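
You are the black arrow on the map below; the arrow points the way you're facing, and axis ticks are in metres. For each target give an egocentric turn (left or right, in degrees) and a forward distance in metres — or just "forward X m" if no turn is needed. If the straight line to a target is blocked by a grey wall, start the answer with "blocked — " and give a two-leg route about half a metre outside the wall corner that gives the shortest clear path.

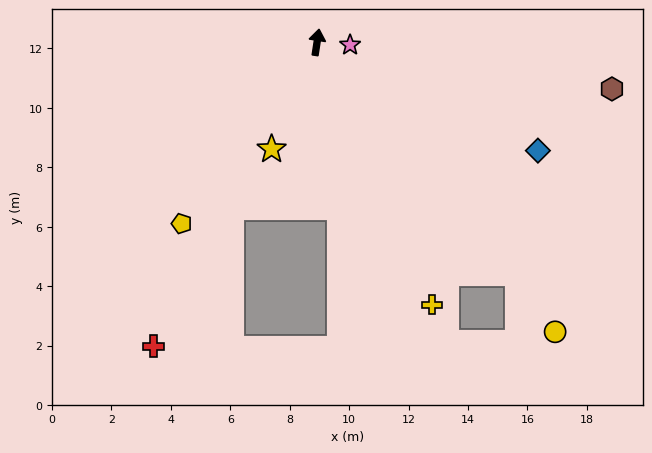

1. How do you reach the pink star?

turn right 86°, forward 1.1 m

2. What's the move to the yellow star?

turn left 166°, forward 3.9 m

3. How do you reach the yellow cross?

turn right 148°, forward 9.6 m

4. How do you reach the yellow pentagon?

turn left 152°, forward 7.6 m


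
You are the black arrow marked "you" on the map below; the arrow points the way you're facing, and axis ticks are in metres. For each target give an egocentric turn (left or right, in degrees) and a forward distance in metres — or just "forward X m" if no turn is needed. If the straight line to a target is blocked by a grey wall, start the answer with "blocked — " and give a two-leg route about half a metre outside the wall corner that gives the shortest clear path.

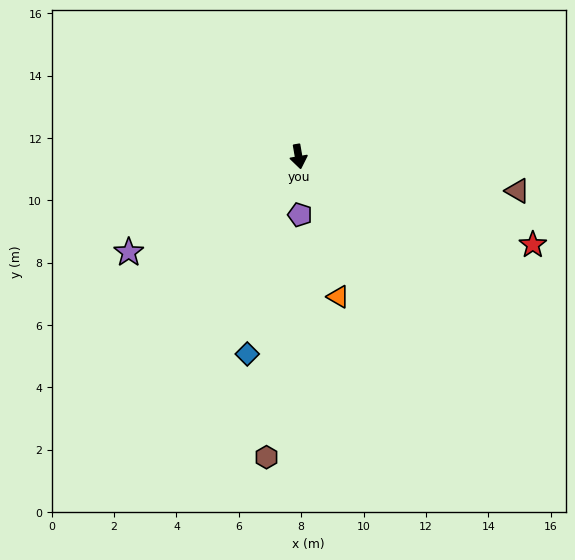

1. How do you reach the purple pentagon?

turn right 8°, forward 1.9 m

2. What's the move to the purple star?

turn right 70°, forward 6.3 m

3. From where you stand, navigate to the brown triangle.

turn left 71°, forward 7.1 m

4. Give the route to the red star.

turn left 60°, forward 8.0 m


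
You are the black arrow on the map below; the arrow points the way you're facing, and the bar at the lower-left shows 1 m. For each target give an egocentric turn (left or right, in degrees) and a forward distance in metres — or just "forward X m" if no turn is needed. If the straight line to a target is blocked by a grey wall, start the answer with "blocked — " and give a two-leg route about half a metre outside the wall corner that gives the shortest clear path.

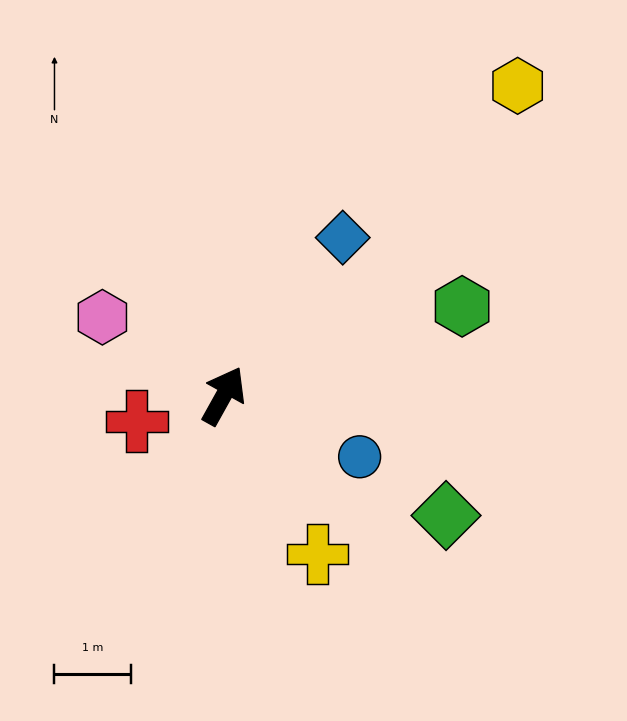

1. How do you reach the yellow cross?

turn right 120°, forward 2.4 m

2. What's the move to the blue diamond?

turn right 8°, forward 2.6 m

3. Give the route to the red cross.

turn left 136°, forward 1.2 m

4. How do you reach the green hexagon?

turn right 40°, forward 3.3 m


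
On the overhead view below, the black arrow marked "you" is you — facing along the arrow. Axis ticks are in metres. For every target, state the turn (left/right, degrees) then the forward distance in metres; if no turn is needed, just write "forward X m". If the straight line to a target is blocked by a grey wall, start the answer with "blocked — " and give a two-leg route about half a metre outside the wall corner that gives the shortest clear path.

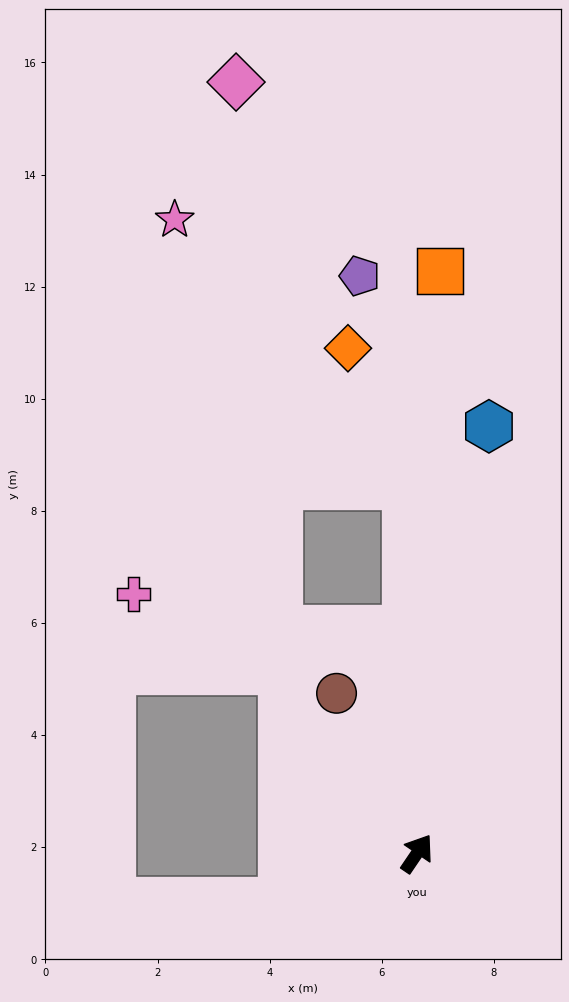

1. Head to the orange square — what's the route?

turn left 32°, forward 10.4 m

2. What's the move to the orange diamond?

blocked — turn left 36°, forward 6.6 m, then turn left 21°, forward 2.7 m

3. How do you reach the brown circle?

turn left 61°, forward 3.2 m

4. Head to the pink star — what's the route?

blocked — turn left 36°, forward 6.6 m, then turn left 39°, forward 6.3 m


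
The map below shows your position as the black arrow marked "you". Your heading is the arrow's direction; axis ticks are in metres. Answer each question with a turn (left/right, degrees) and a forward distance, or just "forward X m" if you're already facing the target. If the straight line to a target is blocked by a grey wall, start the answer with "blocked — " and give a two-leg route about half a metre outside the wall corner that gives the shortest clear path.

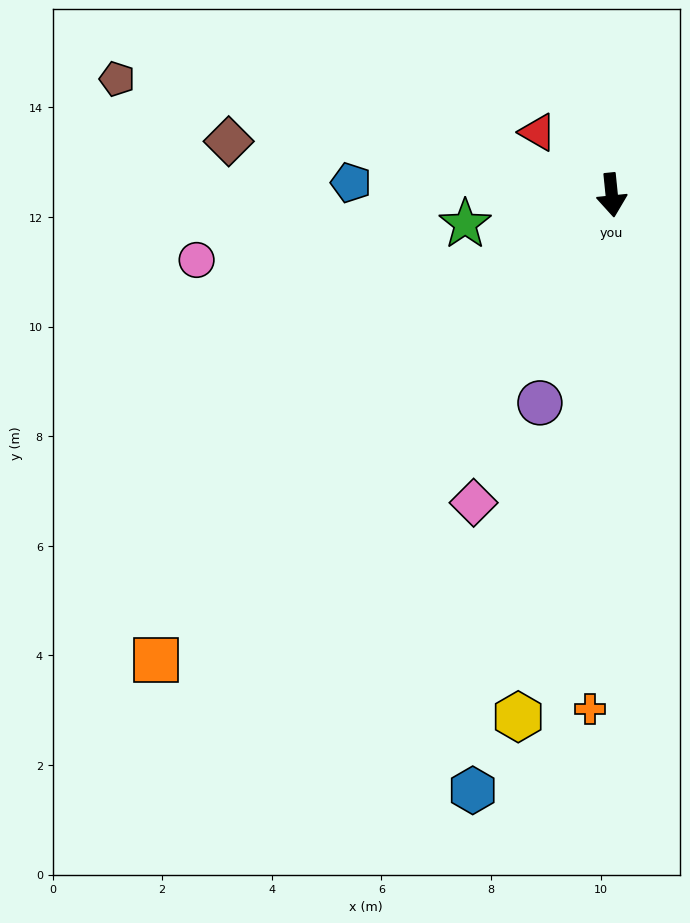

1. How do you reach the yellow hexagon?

turn right 16°, forward 9.7 m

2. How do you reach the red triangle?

turn right 136°, forward 1.8 m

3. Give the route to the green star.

turn right 85°, forward 2.7 m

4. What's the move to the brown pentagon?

turn right 109°, forward 9.3 m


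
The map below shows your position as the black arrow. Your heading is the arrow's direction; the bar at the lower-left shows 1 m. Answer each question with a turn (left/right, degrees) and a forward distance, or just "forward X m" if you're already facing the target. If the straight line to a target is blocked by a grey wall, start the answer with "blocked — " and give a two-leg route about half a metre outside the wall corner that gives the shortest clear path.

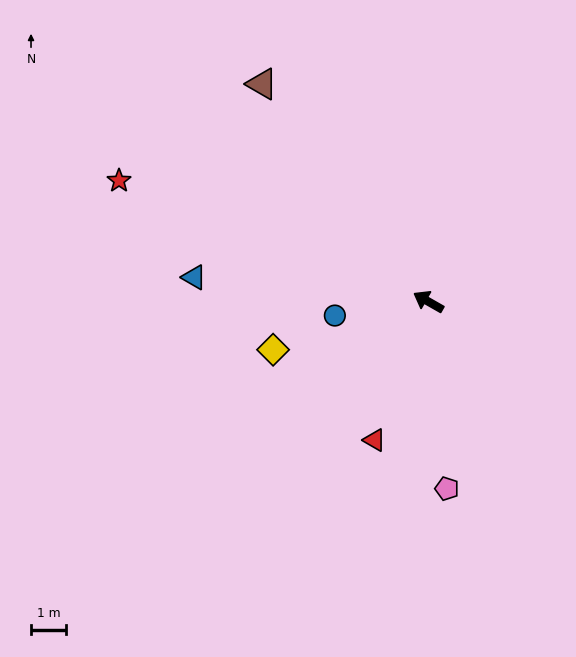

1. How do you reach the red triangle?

turn left 98°, forward 4.2 m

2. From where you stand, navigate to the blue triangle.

turn left 24°, forward 6.7 m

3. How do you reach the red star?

turn left 8°, forward 9.4 m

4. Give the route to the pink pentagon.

turn left 125°, forward 5.3 m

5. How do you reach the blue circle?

turn left 38°, forward 2.7 m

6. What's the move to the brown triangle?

turn right 23°, forward 7.8 m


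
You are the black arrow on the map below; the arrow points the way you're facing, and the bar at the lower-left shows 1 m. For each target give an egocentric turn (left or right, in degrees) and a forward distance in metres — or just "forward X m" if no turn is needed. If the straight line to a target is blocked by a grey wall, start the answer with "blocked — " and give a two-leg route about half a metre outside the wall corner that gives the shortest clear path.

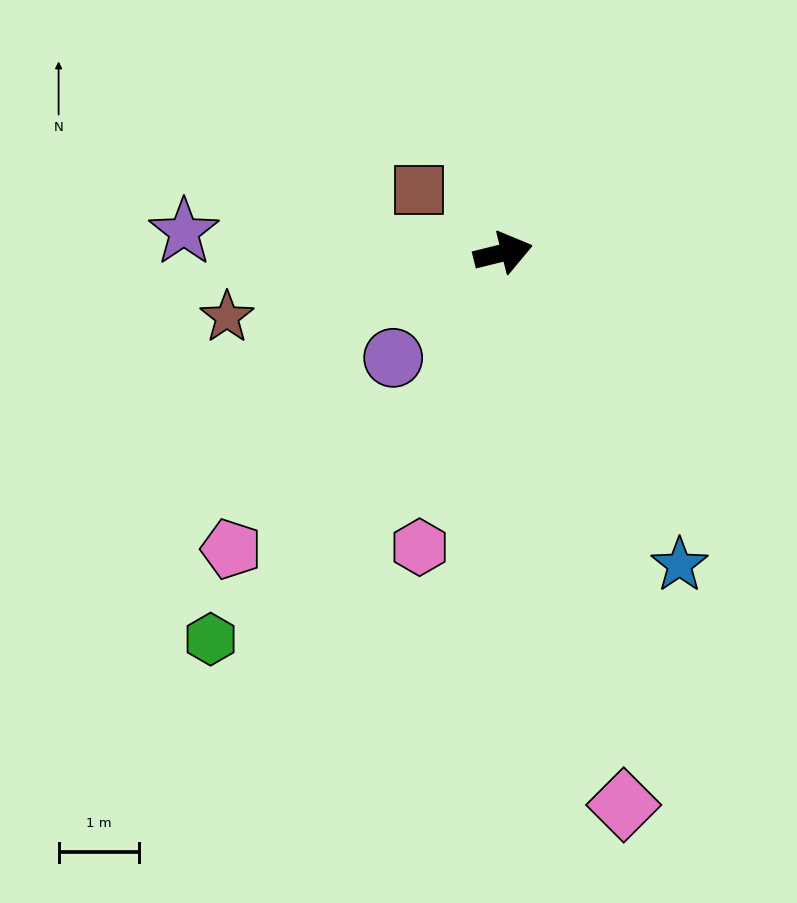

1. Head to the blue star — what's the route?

turn right 74°, forward 4.5 m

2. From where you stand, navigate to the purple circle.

turn right 150°, forward 1.9 m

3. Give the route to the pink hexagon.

turn right 120°, forward 3.8 m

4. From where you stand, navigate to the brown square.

turn left 129°, forward 1.3 m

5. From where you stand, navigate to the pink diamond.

turn right 92°, forward 7.1 m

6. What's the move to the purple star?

turn left 162°, forward 4.0 m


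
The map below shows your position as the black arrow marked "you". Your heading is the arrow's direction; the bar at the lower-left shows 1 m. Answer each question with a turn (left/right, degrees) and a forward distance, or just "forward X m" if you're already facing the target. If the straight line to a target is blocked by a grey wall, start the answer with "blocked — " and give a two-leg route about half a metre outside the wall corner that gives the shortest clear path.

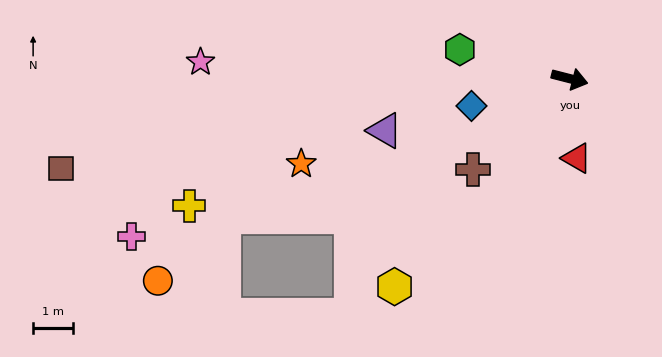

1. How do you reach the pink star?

turn right 168°, forward 9.3 m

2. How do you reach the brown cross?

turn right 122°, forward 3.3 m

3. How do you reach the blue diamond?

turn right 150°, forward 2.6 m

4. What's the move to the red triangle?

turn right 71°, forward 2.0 m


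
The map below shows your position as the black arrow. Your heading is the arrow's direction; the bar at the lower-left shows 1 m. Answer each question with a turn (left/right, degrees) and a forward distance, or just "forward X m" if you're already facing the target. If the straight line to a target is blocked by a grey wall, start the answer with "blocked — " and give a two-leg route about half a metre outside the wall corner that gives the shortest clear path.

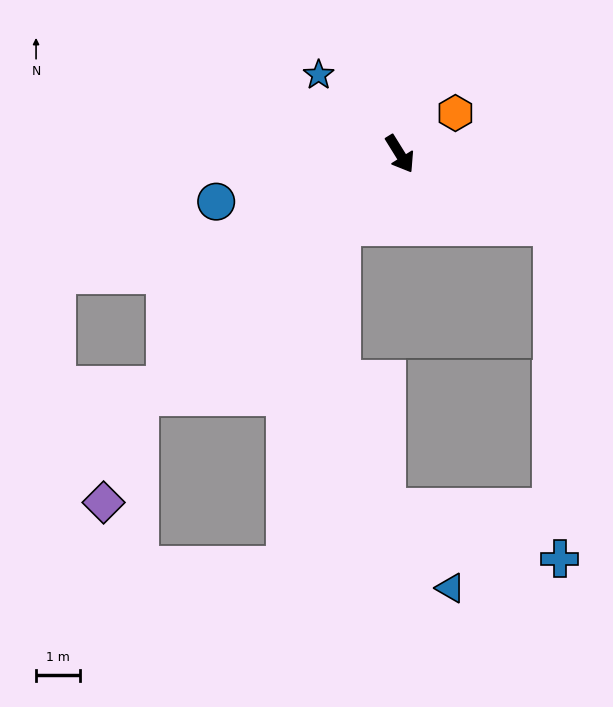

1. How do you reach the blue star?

turn right 166°, forward 2.6 m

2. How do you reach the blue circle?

turn right 107°, forward 4.4 m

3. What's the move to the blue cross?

blocked — turn left 32°, forward 3.9 m, then turn right 62°, forward 7.6 m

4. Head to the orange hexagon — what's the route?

turn left 95°, forward 1.6 m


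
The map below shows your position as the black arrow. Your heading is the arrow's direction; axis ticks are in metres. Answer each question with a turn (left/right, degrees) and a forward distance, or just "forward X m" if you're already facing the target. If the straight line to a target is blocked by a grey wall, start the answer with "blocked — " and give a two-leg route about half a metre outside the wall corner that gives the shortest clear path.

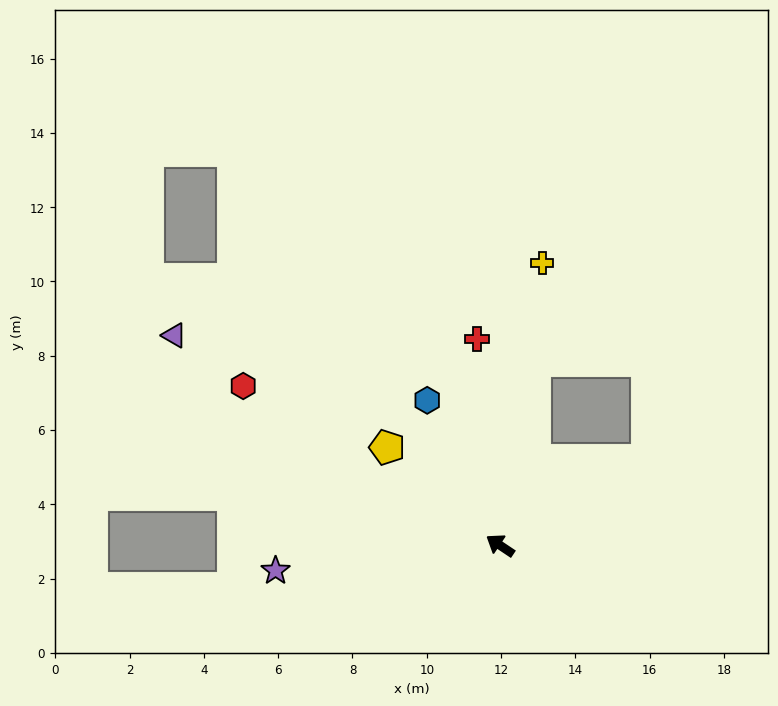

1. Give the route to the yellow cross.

turn right 65°, forward 7.7 m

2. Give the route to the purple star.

turn left 40°, forward 6.1 m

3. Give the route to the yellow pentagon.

turn right 7°, forward 4.0 m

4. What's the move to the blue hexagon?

turn right 30°, forward 4.4 m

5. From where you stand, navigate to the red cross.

turn right 50°, forward 5.6 m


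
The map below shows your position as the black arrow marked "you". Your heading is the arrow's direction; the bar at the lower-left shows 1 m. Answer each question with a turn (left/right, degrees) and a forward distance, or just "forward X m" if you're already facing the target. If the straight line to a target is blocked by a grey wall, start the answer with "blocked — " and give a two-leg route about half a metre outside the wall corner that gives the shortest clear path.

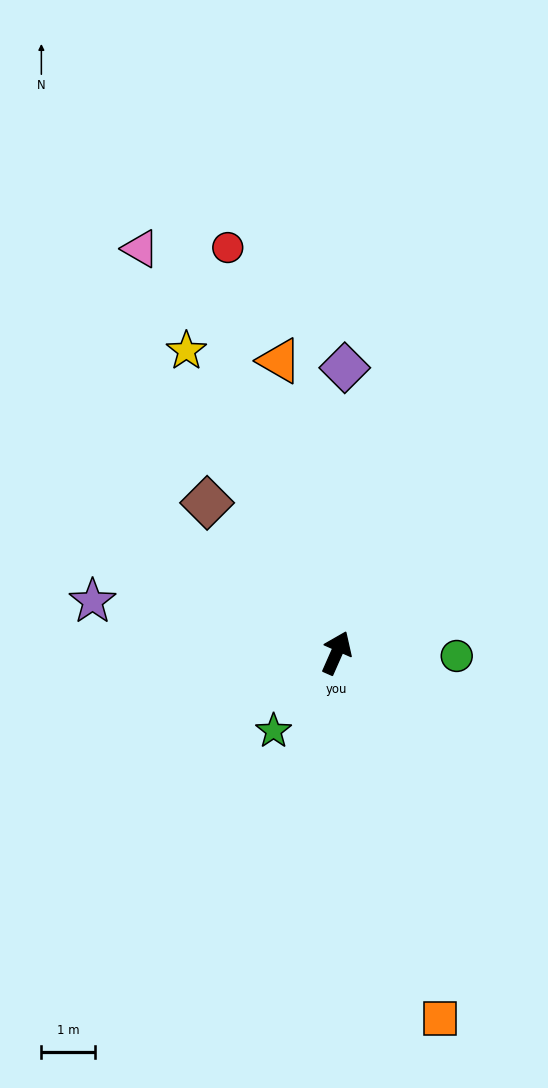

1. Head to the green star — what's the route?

turn left 165°, forward 1.9 m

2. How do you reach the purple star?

turn left 102°, forward 4.7 m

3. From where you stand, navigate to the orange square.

turn right 140°, forward 7.1 m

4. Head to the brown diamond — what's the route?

turn left 65°, forward 3.7 m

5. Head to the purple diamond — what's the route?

turn left 22°, forward 5.3 m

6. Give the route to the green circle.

turn right 68°, forward 2.2 m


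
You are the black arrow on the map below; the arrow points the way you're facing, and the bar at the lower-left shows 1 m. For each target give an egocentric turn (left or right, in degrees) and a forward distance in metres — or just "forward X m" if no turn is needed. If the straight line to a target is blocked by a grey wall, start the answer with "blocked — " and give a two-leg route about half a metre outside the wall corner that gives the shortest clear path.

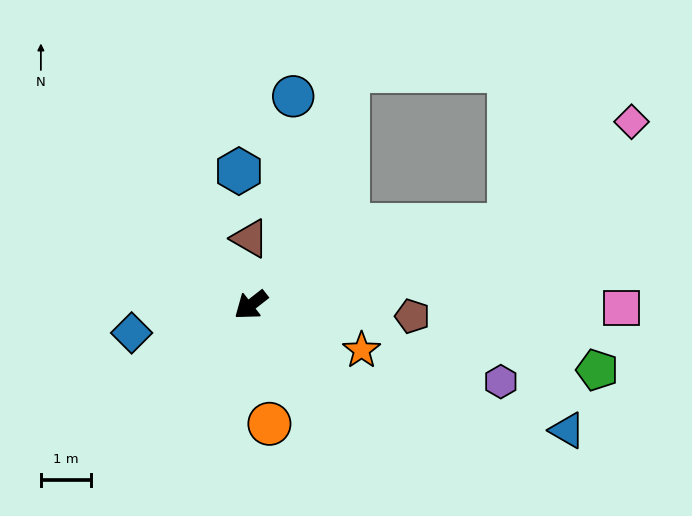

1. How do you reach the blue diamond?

turn right 25°, forward 2.4 m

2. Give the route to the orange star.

turn left 120°, forward 2.4 m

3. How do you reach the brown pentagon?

turn left 138°, forward 3.2 m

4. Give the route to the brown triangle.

turn right 127°, forward 1.3 m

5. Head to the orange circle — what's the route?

turn left 61°, forward 2.4 m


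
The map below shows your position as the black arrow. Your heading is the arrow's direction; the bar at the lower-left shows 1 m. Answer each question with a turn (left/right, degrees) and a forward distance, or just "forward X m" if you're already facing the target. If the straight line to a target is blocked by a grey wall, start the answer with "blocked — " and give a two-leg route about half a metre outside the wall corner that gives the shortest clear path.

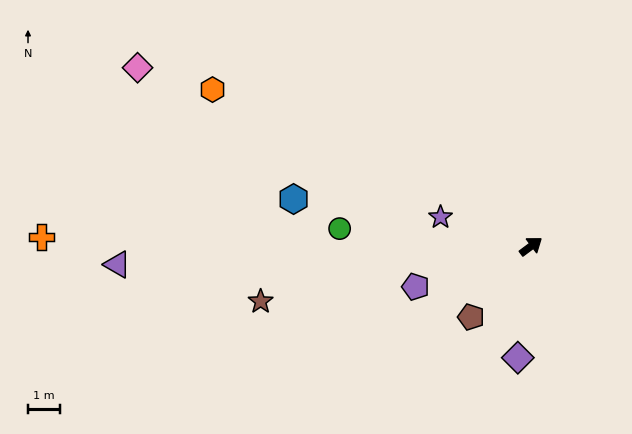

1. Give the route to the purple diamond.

turn right 133°, forward 3.5 m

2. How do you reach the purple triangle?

turn left 146°, forward 13.1 m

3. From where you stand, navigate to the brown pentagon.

turn right 167°, forward 2.9 m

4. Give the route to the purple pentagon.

turn left 163°, forward 3.9 m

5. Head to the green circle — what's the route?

turn left 138°, forward 6.1 m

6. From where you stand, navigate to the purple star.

turn left 125°, forward 3.0 m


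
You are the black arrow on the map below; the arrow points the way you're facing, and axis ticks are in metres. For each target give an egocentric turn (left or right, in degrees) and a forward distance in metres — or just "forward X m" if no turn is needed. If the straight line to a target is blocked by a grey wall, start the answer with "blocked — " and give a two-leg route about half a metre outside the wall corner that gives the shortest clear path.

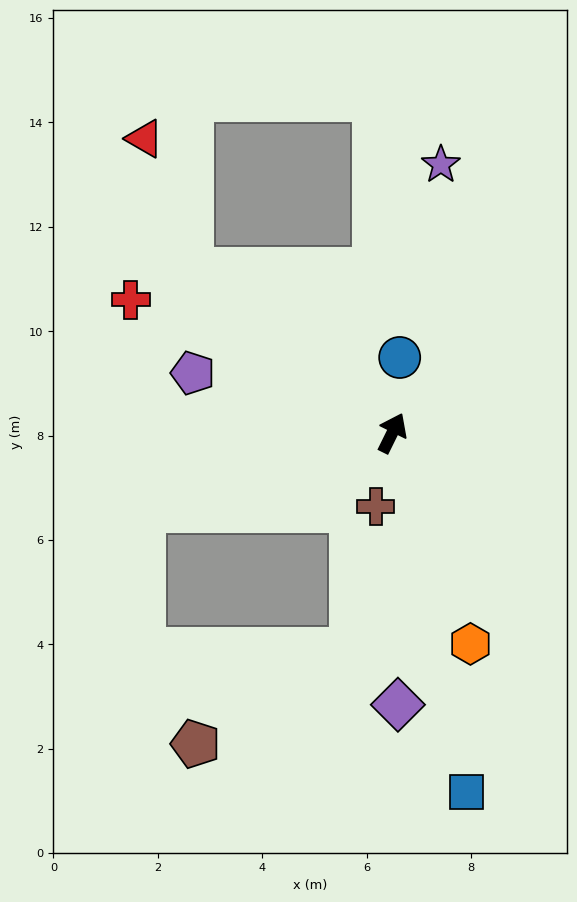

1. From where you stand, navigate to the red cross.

turn left 89°, forward 5.6 m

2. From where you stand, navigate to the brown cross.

turn right 166°, forward 1.4 m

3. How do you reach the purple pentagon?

turn left 100°, forward 4.0 m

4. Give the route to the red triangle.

blocked — turn left 77°, forward 5.0 m, then turn right 31°, forward 2.7 m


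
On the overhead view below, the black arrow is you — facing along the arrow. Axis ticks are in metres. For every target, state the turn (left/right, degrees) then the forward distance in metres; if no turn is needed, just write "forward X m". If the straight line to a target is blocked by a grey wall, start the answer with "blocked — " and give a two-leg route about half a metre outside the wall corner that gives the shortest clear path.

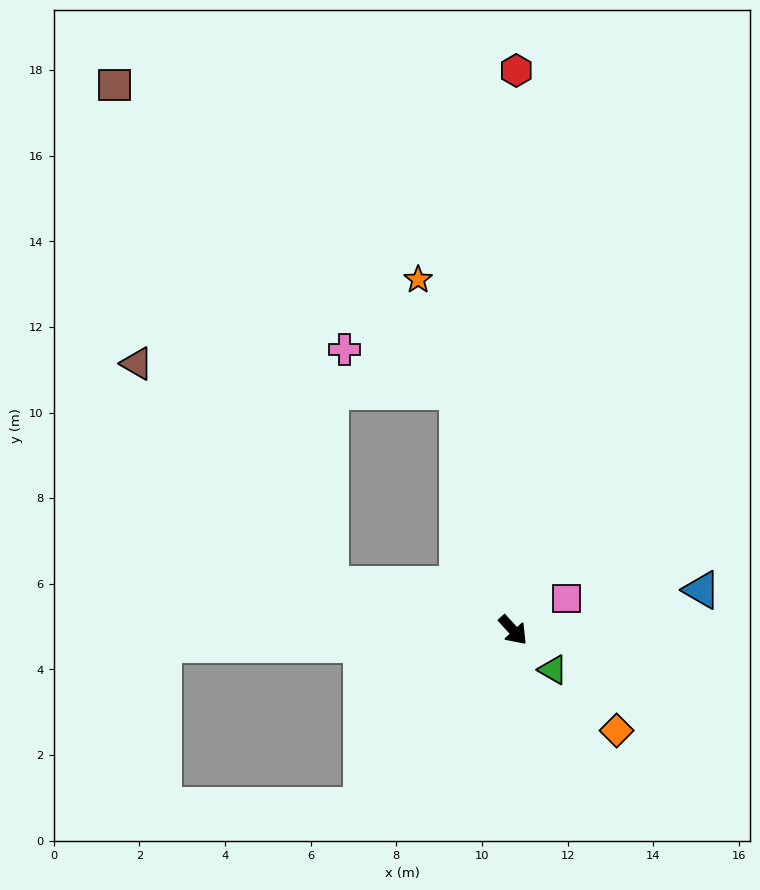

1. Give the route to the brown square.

blocked — turn left 151°, forward 5.7 m, then turn left 35°, forward 10.7 m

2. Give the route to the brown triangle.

blocked — turn right 147°, forward 4.4 m, then turn right 34°, forward 6.9 m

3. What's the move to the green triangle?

turn left 3°, forward 1.3 m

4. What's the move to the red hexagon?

turn left 137°, forward 13.1 m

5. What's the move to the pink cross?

blocked — turn left 151°, forward 5.7 m, then turn left 56°, forward 2.8 m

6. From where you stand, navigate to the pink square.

turn left 79°, forward 1.5 m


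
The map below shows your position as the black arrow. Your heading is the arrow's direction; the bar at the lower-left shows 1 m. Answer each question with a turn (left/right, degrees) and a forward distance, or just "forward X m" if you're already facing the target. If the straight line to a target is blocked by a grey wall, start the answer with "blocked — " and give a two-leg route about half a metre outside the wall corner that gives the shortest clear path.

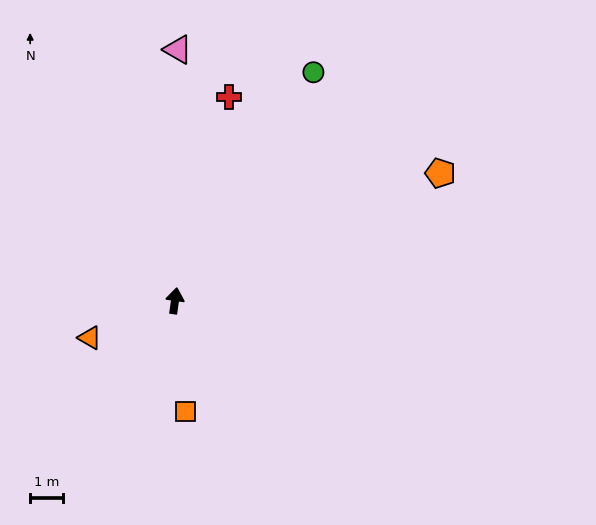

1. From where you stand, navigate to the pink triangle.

turn left 7°, forward 7.7 m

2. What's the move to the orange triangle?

turn left 122°, forward 2.8 m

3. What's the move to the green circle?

turn right 23°, forward 8.1 m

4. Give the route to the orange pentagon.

turn right 56°, forward 9.0 m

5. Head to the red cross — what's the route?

turn right 7°, forward 6.4 m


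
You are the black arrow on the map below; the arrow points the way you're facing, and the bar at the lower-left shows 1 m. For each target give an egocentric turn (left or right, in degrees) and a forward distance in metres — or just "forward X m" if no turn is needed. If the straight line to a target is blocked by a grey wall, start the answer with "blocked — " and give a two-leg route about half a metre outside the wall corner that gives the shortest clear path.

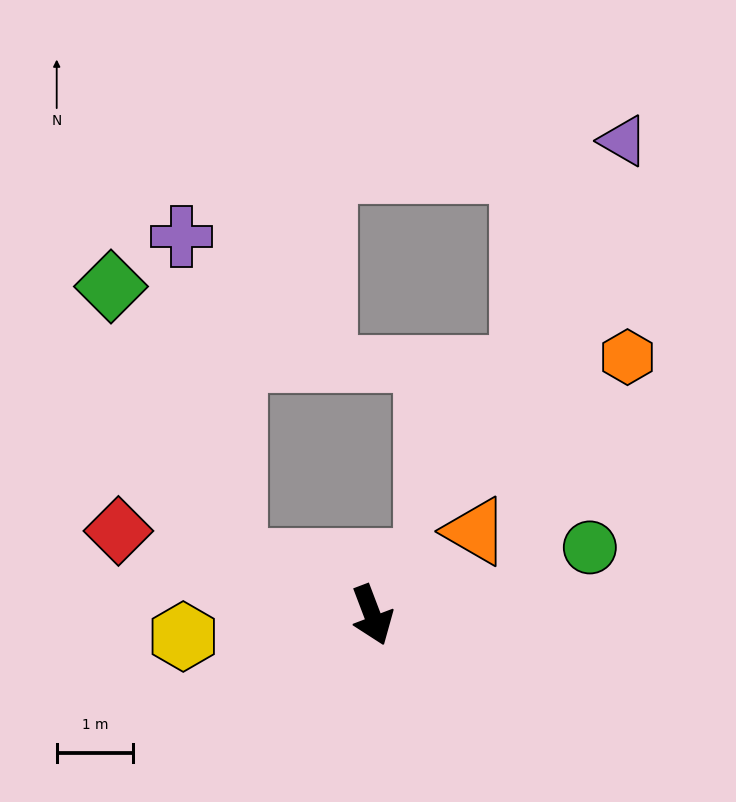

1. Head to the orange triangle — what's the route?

turn left 108°, forward 1.7 m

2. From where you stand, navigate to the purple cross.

blocked — turn right 132°, forward 1.9 m, then turn right 60°, forward 4.3 m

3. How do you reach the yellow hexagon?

turn right 104°, forward 2.5 m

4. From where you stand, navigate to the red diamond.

turn right 129°, forward 3.5 m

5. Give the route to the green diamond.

blocked — turn right 132°, forward 1.9 m, then turn right 45°, forward 3.9 m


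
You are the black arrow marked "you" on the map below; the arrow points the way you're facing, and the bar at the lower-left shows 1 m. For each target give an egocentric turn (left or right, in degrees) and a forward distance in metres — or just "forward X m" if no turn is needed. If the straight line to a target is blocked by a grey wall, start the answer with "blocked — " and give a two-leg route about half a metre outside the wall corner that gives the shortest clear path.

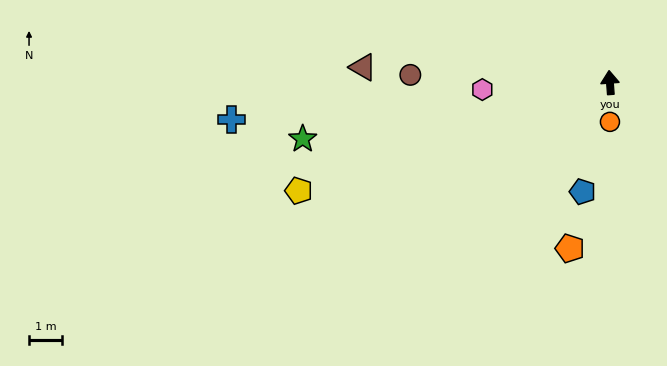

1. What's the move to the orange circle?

turn left 176°, forward 1.2 m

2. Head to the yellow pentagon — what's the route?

turn left 105°, forward 9.9 m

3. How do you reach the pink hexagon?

turn left 89°, forward 3.8 m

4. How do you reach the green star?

turn left 96°, forward 9.4 m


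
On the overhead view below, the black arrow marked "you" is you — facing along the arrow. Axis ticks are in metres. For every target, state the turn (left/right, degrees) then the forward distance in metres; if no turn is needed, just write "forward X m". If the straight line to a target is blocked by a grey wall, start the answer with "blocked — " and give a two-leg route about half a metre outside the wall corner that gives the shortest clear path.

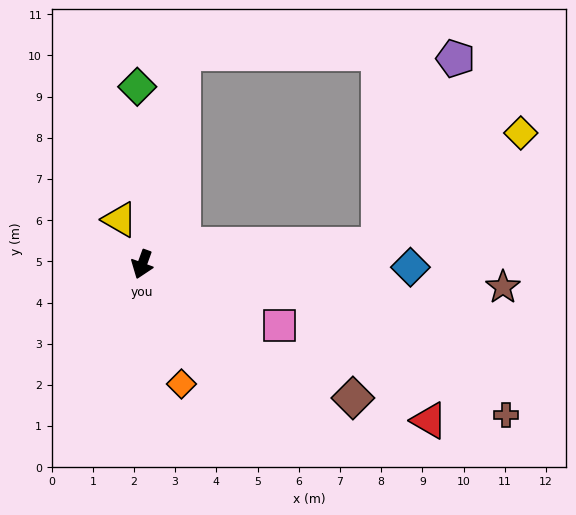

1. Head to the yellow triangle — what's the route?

turn right 133°, forward 1.2 m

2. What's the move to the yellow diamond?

blocked — turn left 115°, forward 5.8 m, then turn left 33°, forward 4.4 m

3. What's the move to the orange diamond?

turn left 38°, forward 3.1 m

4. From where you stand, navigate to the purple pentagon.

blocked — turn left 115°, forward 5.8 m, then turn left 62°, forward 4.9 m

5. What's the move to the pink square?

turn left 86°, forward 3.6 m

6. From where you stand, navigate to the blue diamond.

turn left 109°, forward 6.5 m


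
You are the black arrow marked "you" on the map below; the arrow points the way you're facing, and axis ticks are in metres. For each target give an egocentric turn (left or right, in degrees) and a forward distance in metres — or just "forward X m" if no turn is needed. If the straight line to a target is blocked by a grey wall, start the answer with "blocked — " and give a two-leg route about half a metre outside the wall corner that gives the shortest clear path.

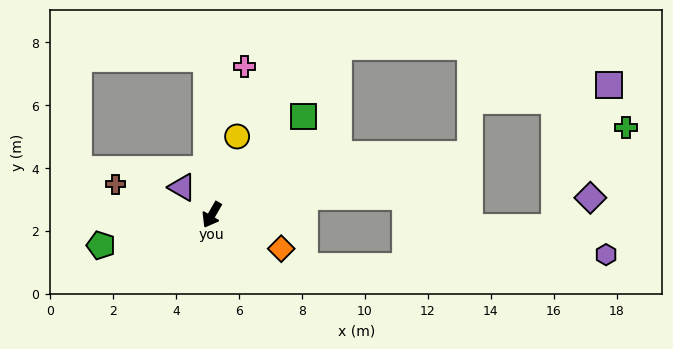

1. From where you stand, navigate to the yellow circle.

turn right 168°, forward 2.6 m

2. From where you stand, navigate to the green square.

turn left 167°, forward 4.3 m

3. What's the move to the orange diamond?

turn left 94°, forward 2.5 m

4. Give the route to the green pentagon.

turn right 45°, forward 3.7 m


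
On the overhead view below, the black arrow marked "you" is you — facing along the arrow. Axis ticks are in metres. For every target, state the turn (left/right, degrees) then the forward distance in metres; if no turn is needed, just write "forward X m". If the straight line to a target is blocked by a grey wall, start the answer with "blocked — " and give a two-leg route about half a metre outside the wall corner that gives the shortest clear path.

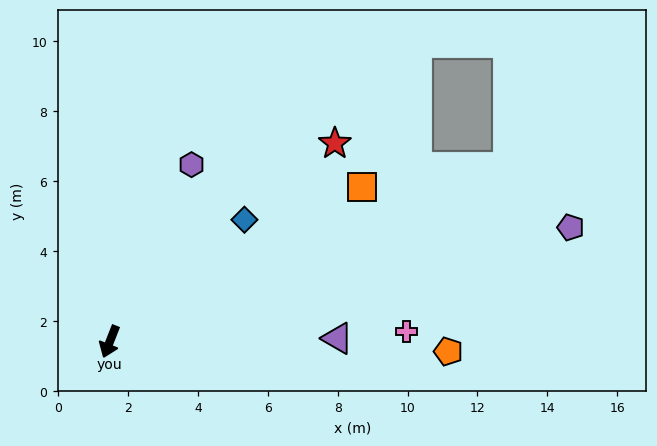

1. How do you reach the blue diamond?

turn left 154°, forward 5.2 m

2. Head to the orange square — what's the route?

turn left 143°, forward 8.5 m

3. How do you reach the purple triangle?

turn left 112°, forward 6.5 m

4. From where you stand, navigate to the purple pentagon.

turn left 125°, forward 13.6 m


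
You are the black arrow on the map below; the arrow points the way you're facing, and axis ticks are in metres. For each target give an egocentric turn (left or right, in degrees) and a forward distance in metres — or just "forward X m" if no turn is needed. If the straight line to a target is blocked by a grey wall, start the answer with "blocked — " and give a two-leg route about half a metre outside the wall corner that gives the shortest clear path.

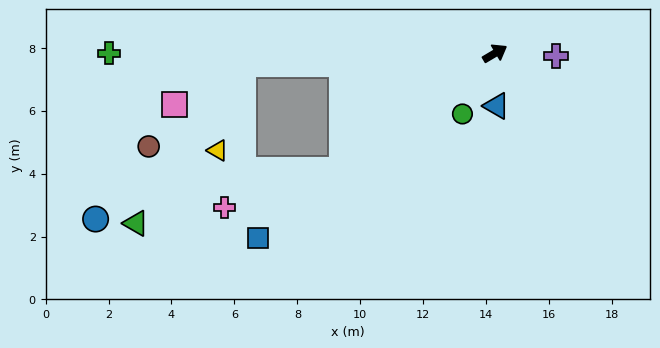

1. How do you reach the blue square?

turn right 173°, forward 9.5 m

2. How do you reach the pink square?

blocked — turn left 152°, forward 8.0 m, then turn left 28°, forward 2.5 m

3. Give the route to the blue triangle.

turn right 119°, forward 1.7 m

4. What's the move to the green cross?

turn left 149°, forward 12.3 m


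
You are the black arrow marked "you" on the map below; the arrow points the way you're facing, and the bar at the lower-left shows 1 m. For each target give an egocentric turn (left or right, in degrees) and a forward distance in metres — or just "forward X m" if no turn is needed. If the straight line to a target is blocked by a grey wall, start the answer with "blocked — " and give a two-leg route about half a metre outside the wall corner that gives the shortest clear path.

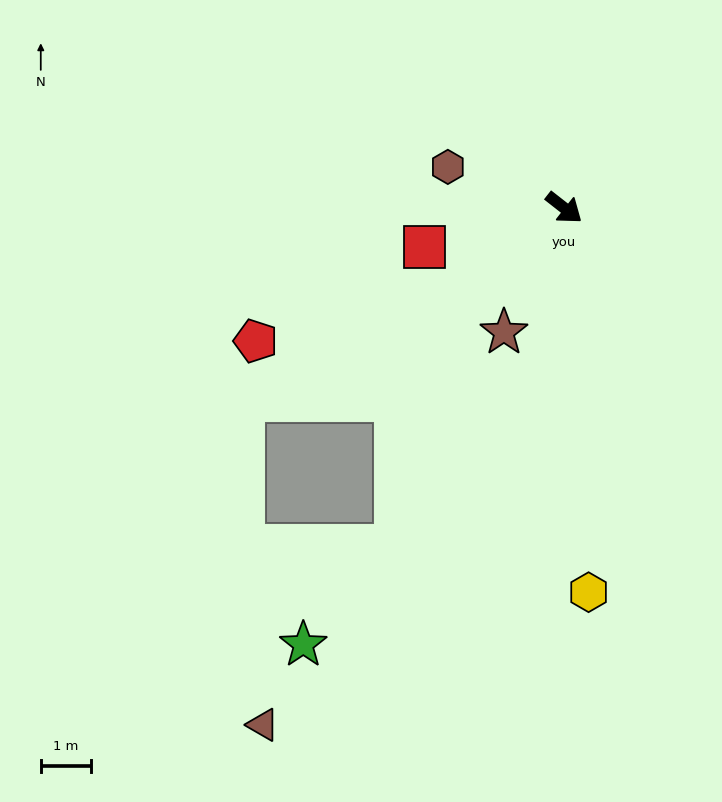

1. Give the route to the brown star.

turn right 78°, forward 2.7 m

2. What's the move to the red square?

turn right 126°, forward 2.9 m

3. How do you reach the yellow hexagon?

turn right 48°, forward 7.6 m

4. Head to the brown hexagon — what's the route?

turn right 161°, forward 2.4 m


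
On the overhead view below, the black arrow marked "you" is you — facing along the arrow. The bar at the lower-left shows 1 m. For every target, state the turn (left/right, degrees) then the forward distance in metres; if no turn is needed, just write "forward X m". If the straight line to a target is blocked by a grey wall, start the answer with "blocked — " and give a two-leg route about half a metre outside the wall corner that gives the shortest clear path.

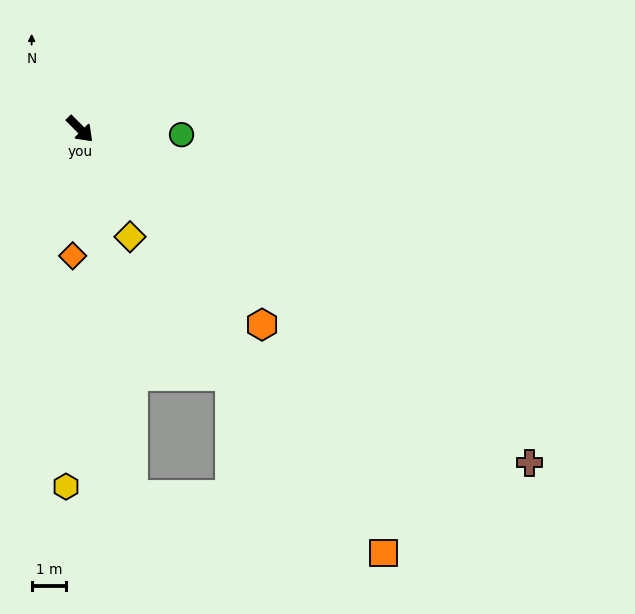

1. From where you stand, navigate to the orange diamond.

turn right 48°, forward 3.7 m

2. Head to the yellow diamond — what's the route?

turn right 20°, forward 3.4 m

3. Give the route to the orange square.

turn right 9°, forward 15.1 m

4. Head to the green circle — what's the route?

turn left 42°, forward 2.9 m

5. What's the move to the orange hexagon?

forward 7.7 m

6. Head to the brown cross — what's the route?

turn left 9°, forward 16.2 m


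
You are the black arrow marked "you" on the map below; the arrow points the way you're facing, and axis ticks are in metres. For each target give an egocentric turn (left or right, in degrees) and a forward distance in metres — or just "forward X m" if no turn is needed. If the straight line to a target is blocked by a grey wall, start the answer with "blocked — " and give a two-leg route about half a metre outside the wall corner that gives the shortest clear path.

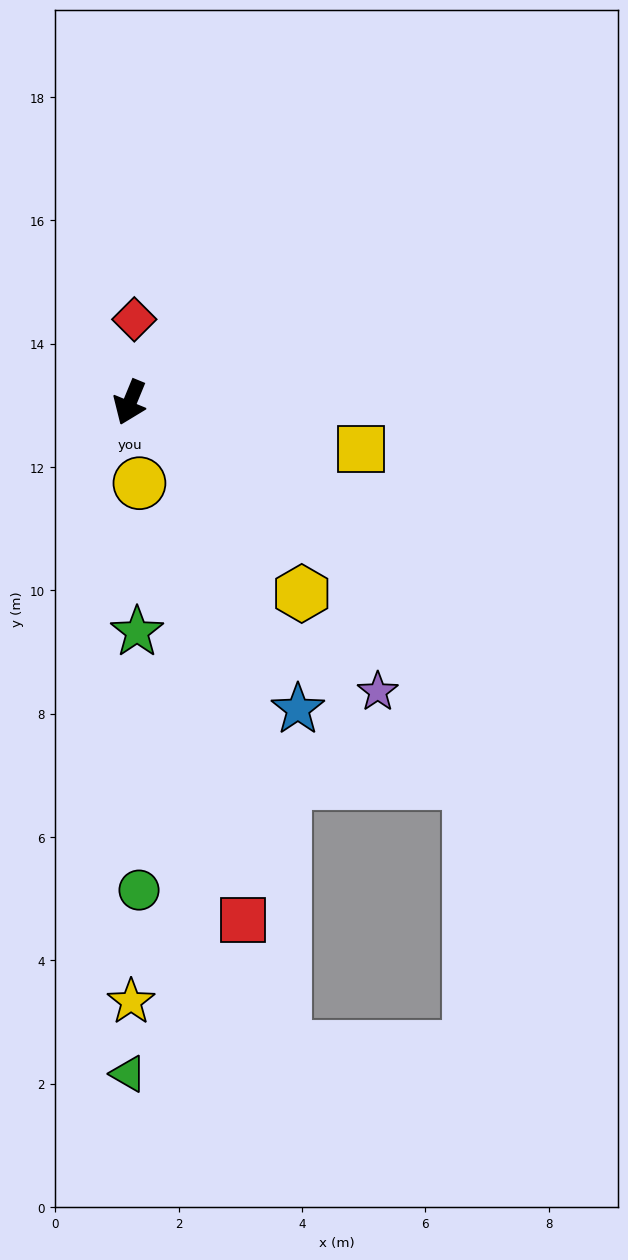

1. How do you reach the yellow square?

turn left 101°, forward 3.8 m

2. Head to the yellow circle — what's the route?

turn left 29°, forward 1.3 m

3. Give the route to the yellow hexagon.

turn left 64°, forward 4.2 m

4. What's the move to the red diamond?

turn right 161°, forward 1.3 m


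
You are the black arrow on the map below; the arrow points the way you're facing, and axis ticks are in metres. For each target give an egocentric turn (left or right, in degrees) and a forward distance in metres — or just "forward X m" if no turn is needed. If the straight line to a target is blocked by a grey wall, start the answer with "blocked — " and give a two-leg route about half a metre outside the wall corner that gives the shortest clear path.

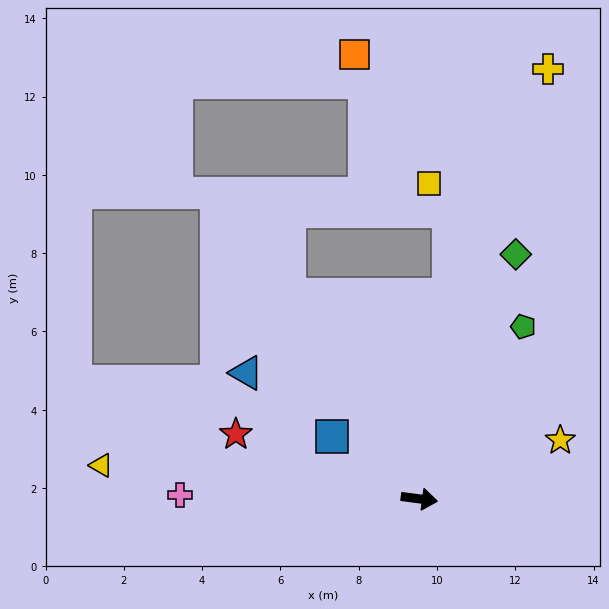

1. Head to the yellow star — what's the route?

turn left 30°, forward 3.9 m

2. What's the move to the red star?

turn left 168°, forward 5.0 m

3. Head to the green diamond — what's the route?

turn left 76°, forward 6.7 m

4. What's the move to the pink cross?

turn right 173°, forward 6.1 m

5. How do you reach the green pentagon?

turn left 66°, forward 5.1 m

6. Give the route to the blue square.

turn left 152°, forward 2.7 m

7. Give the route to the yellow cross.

turn left 81°, forward 11.5 m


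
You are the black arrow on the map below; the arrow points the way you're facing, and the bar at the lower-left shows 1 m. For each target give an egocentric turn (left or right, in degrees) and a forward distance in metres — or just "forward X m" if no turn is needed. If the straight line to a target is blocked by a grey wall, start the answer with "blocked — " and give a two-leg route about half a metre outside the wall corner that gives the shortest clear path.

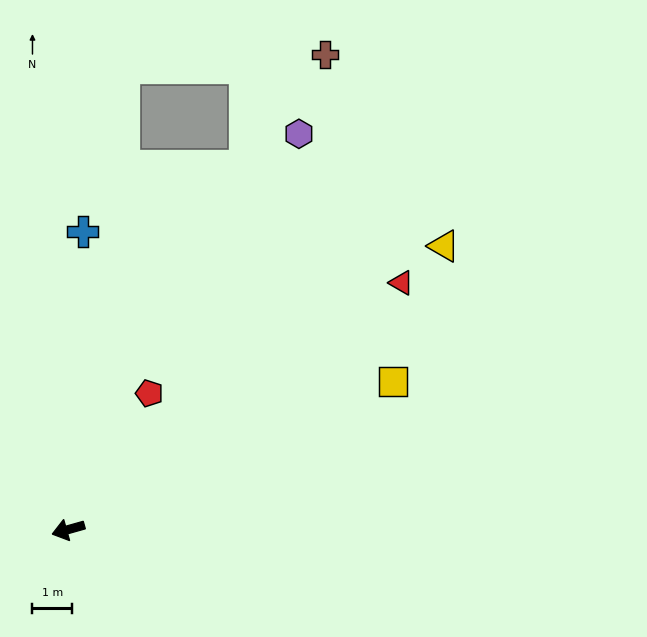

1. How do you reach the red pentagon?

turn right 136°, forward 4.0 m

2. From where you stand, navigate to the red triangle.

turn right 159°, forward 10.5 m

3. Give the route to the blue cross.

turn right 109°, forward 7.6 m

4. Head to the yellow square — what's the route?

turn right 171°, forward 9.1 m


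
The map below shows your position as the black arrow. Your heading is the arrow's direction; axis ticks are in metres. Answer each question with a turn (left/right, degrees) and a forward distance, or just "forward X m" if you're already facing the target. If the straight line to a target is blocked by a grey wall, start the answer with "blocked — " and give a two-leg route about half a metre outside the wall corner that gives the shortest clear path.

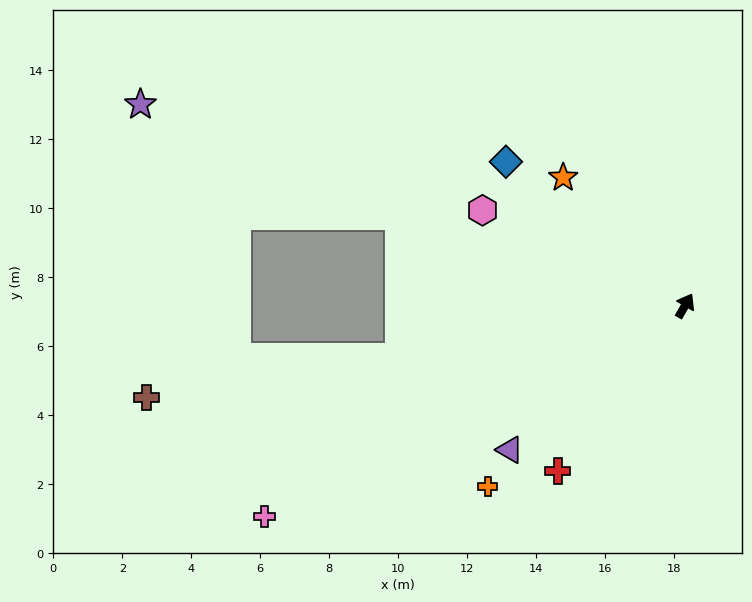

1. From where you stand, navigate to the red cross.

turn left 172°, forward 6.1 m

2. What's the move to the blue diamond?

turn left 81°, forward 6.7 m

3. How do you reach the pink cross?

turn left 147°, forward 13.6 m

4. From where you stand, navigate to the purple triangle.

turn left 159°, forward 6.6 m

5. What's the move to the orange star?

turn left 74°, forward 5.1 m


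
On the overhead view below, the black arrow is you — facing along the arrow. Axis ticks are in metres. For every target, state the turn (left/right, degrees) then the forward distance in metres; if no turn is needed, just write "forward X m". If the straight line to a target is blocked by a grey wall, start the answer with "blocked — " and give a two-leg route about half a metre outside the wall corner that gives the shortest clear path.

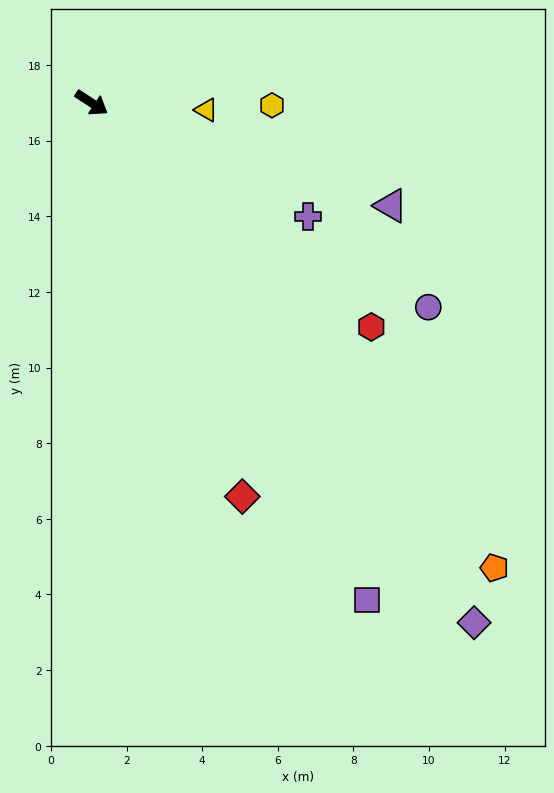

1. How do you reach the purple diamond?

turn right 20°, forward 17.1 m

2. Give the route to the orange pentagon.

turn right 16°, forward 16.3 m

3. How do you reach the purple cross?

turn left 5°, forward 6.5 m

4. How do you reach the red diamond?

turn right 36°, forward 11.1 m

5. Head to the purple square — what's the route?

turn right 28°, forward 15.0 m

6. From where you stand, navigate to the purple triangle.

turn left 14°, forward 8.4 m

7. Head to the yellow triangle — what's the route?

turn left 30°, forward 3.0 m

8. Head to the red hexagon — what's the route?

turn right 6°, forward 9.5 m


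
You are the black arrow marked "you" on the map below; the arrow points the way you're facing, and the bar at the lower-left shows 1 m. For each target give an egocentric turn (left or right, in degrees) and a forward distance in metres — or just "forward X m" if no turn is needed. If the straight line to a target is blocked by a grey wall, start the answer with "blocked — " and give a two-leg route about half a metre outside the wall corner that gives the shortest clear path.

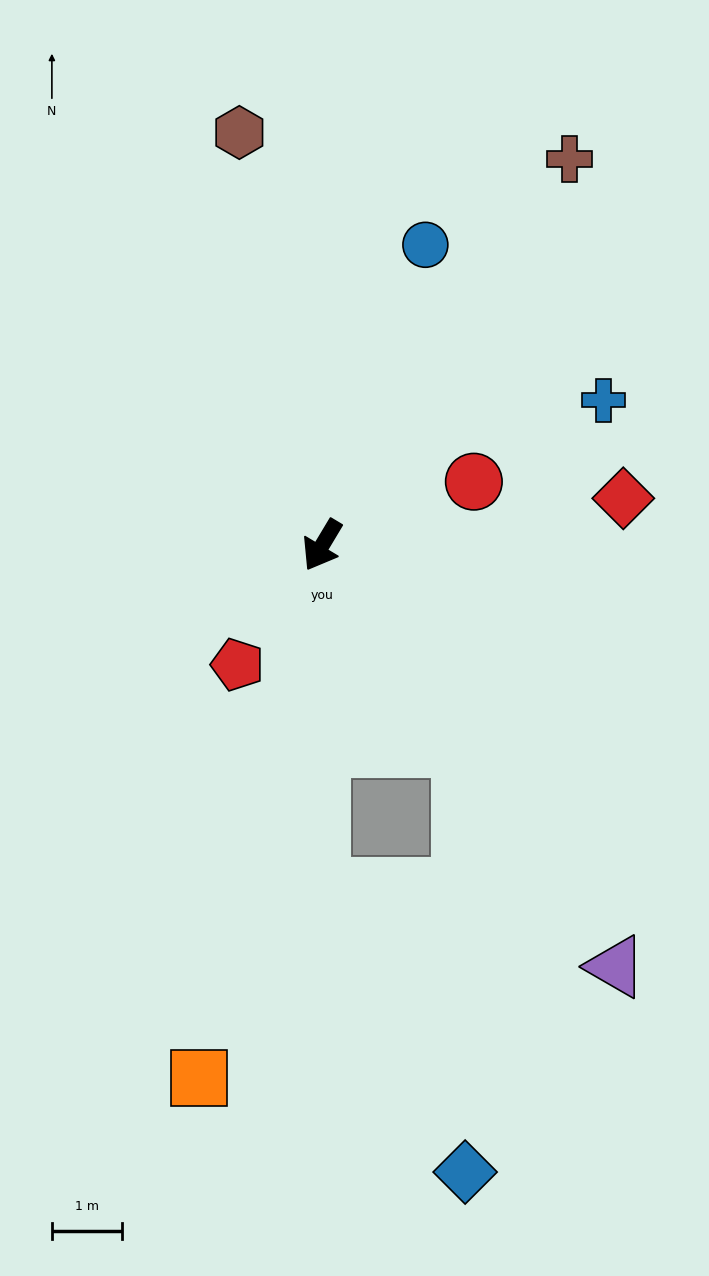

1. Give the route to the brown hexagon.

turn right 138°, forward 6.0 m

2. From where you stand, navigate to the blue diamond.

blocked — turn left 31°, forward 4.9 m, then turn left 27°, forward 4.6 m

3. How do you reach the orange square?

turn left 18°, forward 7.8 m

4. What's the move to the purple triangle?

turn left 66°, forward 7.3 m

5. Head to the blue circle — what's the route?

turn right 168°, forward 4.5 m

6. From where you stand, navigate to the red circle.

turn left 144°, forward 2.4 m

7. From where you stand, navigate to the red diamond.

turn left 130°, forward 4.4 m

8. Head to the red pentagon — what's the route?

turn right 4°, forward 2.1 m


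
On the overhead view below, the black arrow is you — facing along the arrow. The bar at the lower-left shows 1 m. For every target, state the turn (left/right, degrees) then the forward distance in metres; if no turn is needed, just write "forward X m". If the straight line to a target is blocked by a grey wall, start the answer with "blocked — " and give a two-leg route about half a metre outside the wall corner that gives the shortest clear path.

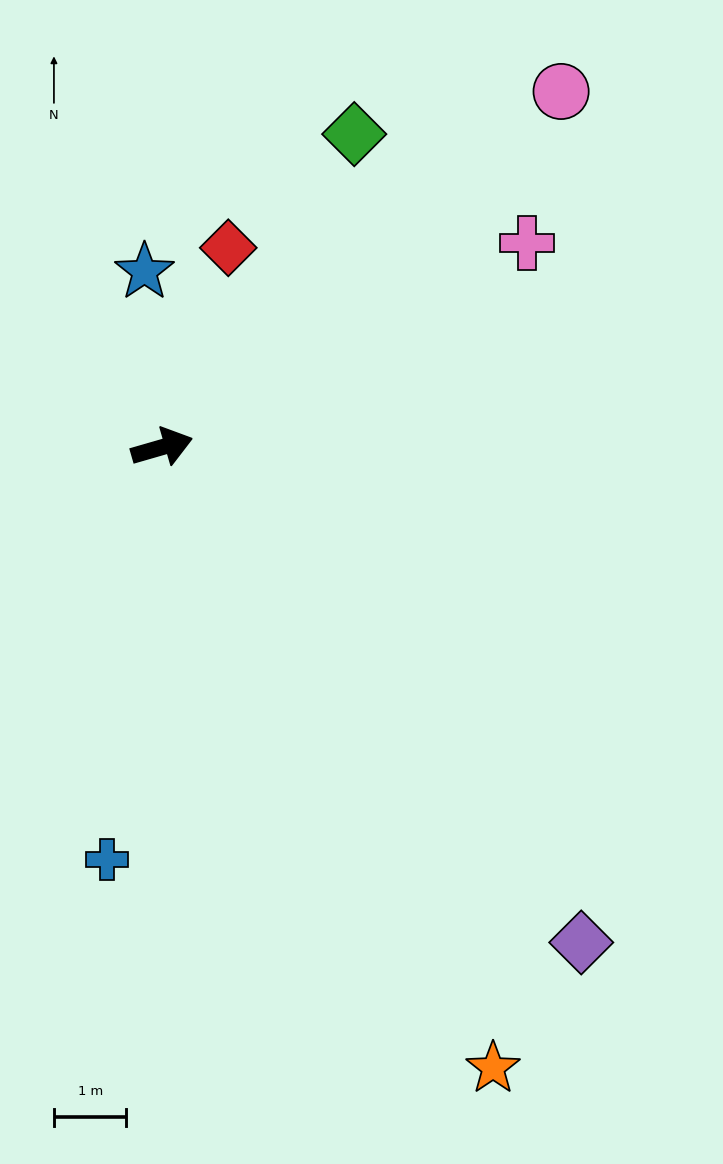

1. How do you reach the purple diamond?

turn right 66°, forward 8.9 m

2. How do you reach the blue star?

turn left 80°, forward 2.4 m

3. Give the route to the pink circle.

turn left 26°, forward 7.4 m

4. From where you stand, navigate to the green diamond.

turn left 42°, forward 5.1 m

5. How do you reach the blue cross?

turn right 114°, forward 5.7 m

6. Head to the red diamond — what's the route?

turn left 56°, forward 2.9 m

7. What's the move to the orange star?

turn right 78°, forward 9.7 m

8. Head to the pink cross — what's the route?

turn left 13°, forward 5.8 m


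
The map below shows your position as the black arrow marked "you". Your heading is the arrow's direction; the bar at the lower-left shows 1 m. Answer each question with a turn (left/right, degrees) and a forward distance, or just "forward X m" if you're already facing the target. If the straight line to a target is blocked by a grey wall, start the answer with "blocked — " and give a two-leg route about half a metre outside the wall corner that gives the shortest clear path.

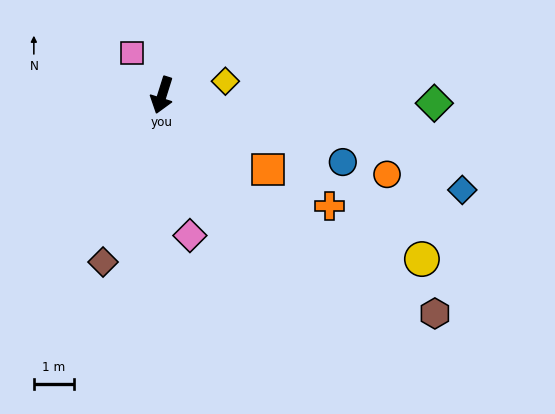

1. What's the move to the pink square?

turn right 127°, forward 1.3 m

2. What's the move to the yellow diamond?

turn left 120°, forward 1.6 m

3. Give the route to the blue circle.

turn left 87°, forward 4.8 m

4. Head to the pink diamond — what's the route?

turn left 29°, forward 3.5 m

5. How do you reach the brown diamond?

turn right 2°, forward 4.4 m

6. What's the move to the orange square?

turn left 72°, forward 3.2 m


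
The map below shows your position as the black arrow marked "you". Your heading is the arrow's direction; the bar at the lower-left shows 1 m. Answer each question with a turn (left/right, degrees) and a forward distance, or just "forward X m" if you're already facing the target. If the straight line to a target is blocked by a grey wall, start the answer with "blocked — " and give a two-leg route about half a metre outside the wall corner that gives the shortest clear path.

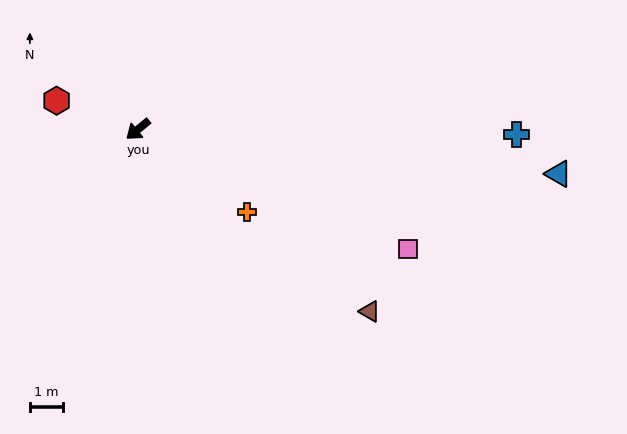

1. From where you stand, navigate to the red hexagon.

turn right 59°, forward 2.6 m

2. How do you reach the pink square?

turn left 117°, forward 9.0 m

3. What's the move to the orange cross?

turn left 104°, forward 4.2 m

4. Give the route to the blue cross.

turn left 140°, forward 11.6 m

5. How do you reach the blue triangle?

turn left 135°, forward 12.9 m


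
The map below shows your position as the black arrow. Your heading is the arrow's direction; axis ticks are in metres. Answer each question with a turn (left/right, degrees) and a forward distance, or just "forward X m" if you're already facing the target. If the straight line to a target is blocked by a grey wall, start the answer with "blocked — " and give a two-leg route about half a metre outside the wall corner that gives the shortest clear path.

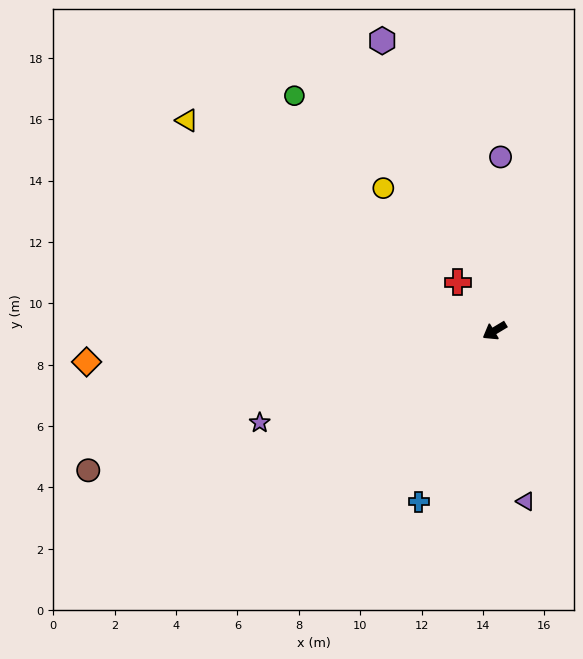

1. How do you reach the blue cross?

turn left 35°, forward 6.1 m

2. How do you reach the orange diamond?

turn right 27°, forward 13.3 m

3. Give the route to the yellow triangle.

turn right 65°, forward 12.1 m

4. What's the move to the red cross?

turn right 84°, forward 2.0 m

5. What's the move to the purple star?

turn right 10°, forward 8.2 m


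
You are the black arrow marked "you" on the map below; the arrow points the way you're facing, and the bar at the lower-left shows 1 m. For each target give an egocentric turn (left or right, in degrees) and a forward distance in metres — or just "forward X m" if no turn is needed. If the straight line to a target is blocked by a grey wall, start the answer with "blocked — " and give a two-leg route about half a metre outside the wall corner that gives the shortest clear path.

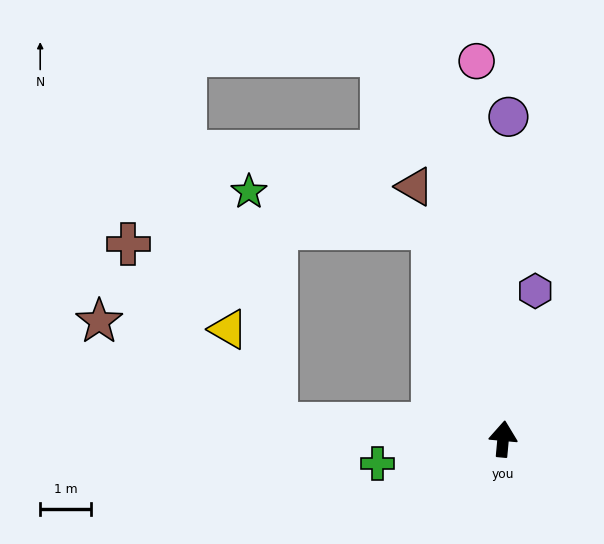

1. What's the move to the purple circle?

turn left 4°, forward 6.3 m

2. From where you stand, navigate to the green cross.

turn left 106°, forward 2.5 m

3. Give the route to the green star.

blocked — turn left 24°, forward 4.4 m, then turn left 60°, forward 3.7 m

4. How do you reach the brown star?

blocked — turn left 91°, forward 4.5 m, then turn right 26°, forward 4.0 m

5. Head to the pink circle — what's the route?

turn left 9°, forward 7.5 m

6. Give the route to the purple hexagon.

turn right 7°, forward 3.0 m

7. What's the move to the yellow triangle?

blocked — turn left 91°, forward 4.5 m, then turn right 59°, forward 2.1 m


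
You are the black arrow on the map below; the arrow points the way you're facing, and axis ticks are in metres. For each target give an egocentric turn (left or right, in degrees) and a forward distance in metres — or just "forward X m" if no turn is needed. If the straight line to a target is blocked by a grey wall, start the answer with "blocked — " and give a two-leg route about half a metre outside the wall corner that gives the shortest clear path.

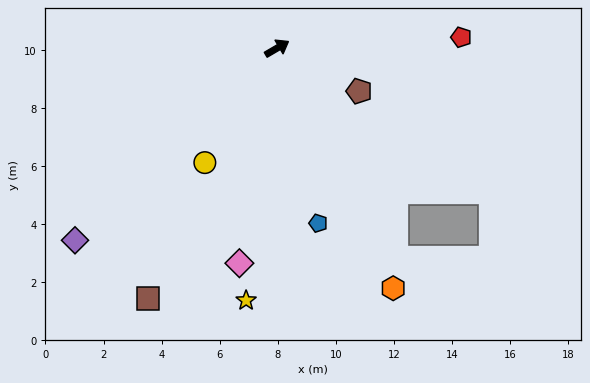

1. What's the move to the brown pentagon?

turn right 58°, forward 3.2 m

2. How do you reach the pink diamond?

turn right 130°, forward 7.5 m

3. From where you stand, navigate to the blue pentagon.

turn right 107°, forward 6.2 m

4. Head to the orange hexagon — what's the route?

turn right 95°, forward 9.2 m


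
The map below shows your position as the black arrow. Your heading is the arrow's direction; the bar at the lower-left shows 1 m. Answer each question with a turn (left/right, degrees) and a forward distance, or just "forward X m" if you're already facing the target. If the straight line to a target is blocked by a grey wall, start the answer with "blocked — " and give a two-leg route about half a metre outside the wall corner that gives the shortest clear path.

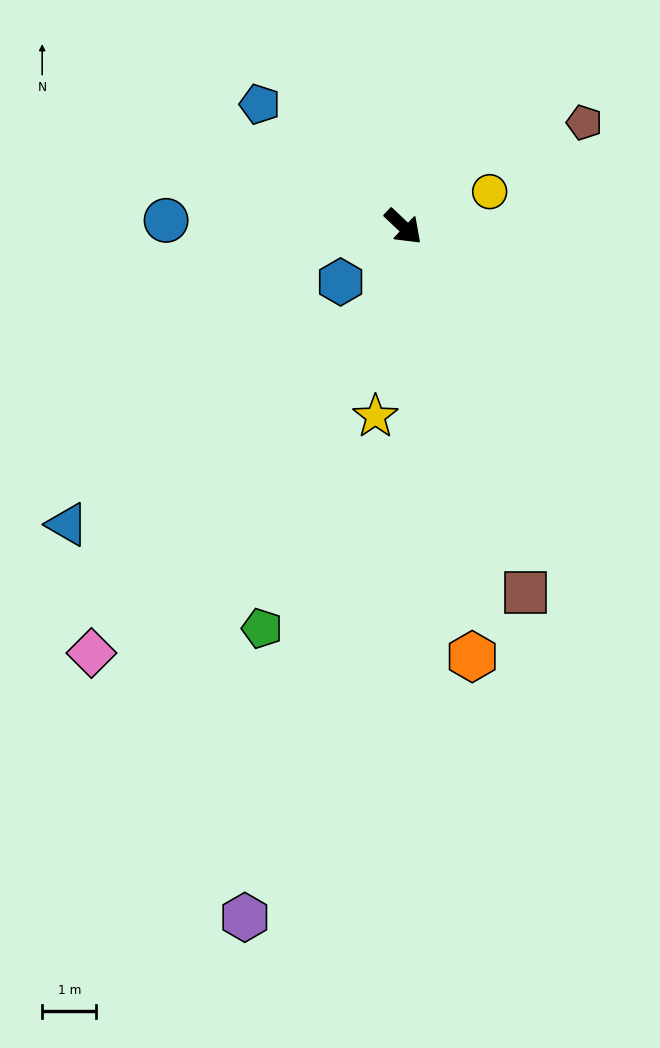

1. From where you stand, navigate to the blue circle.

turn right 138°, forward 4.4 m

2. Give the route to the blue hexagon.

turn right 95°, forward 1.5 m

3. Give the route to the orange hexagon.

turn right 37°, forward 8.0 m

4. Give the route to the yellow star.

turn right 55°, forward 3.5 m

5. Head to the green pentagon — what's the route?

turn right 66°, forward 7.9 m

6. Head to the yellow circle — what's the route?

turn left 66°, forward 1.7 m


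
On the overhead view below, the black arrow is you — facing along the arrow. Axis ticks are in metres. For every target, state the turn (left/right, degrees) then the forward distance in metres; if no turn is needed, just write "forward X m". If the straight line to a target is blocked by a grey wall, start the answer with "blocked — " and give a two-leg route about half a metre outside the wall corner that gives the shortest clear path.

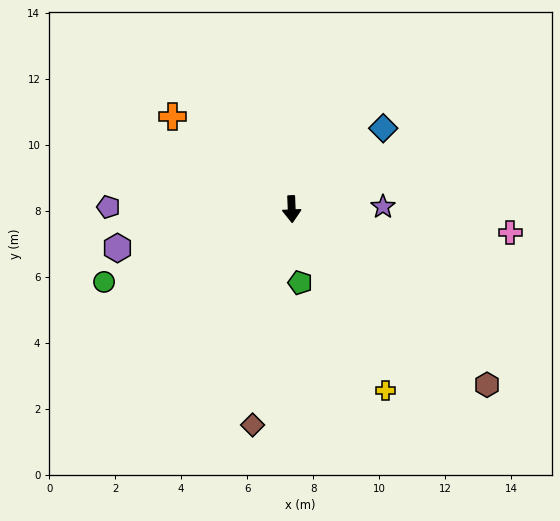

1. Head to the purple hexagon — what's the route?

turn right 80°, forward 5.4 m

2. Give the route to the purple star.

turn left 89°, forward 2.8 m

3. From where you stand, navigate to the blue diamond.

turn left 129°, forward 3.7 m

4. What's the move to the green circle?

turn right 71°, forward 6.1 m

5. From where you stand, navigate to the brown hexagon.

turn left 46°, forward 8.0 m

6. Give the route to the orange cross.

turn right 130°, forward 4.6 m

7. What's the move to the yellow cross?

turn left 25°, forward 6.2 m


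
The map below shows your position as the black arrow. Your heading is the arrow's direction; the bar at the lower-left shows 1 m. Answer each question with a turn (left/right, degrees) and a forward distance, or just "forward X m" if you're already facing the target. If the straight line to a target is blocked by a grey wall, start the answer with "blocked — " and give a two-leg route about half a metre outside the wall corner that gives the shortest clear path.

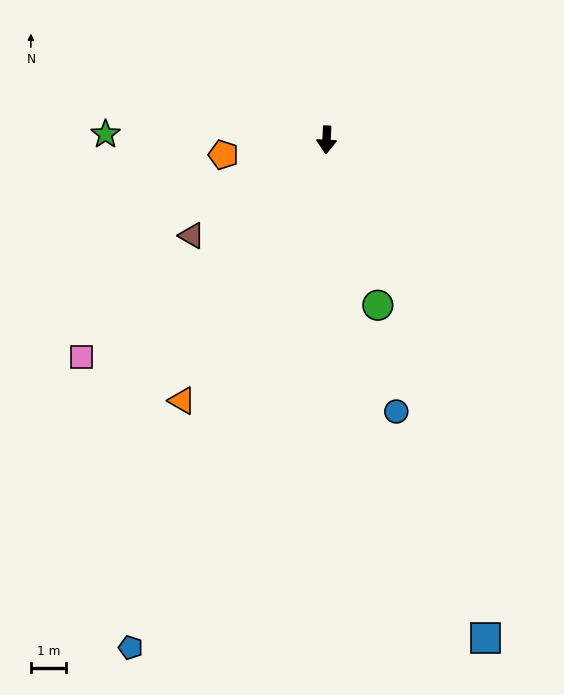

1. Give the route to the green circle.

turn left 20°, forward 4.9 m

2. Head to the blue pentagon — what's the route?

turn right 18°, forward 15.4 m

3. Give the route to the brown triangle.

turn right 52°, forward 4.7 m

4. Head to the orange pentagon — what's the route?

turn right 79°, forward 3.0 m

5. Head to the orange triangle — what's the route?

turn right 26°, forward 8.5 m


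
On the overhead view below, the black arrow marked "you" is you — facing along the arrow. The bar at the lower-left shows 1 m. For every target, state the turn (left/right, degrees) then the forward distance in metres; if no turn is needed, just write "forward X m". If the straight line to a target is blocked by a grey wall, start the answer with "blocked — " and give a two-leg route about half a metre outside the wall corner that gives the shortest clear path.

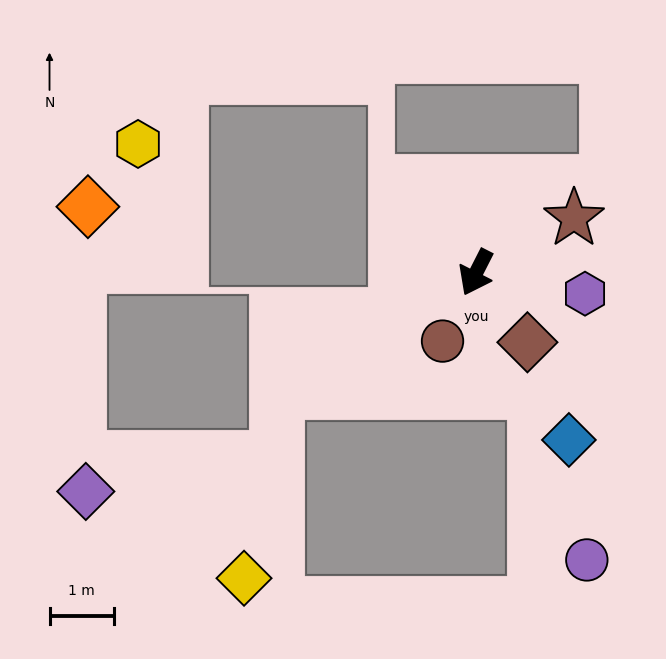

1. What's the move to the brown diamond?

turn left 63°, forward 1.3 m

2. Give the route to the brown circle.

forward 1.2 m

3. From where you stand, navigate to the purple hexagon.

turn left 106°, forward 1.7 m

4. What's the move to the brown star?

turn left 146°, forward 1.7 m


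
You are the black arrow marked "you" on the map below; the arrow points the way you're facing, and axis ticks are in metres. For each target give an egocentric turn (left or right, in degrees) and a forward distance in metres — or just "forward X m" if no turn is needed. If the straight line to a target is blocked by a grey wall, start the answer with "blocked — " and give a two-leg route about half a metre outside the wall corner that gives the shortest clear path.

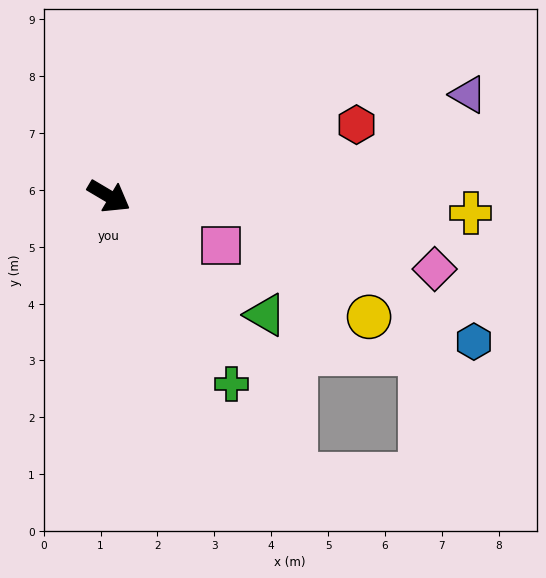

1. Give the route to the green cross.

turn right 26°, forward 3.9 m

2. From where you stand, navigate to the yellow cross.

turn left 28°, forward 6.4 m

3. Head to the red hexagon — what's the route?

turn left 47°, forward 4.5 m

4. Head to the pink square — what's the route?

turn left 7°, forward 2.2 m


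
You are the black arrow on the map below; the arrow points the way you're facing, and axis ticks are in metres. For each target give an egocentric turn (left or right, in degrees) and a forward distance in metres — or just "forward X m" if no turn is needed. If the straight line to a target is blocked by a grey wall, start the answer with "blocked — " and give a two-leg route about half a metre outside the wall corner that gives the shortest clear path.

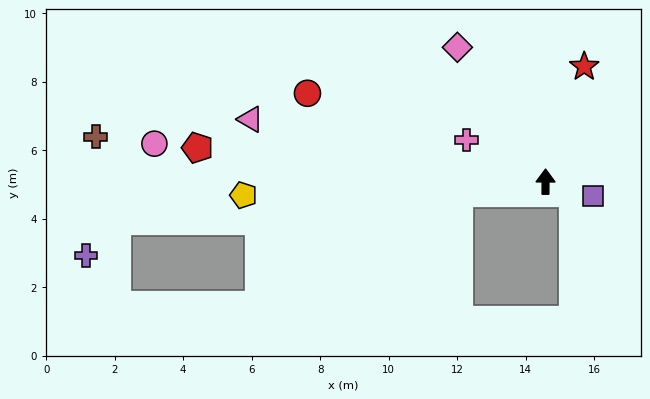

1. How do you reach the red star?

turn right 18°, forward 3.5 m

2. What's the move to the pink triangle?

turn left 78°, forward 8.8 m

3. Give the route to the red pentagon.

turn left 85°, forward 10.2 m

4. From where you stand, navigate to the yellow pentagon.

turn left 93°, forward 8.8 m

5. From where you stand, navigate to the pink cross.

turn left 62°, forward 2.6 m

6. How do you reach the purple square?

turn right 107°, forward 1.4 m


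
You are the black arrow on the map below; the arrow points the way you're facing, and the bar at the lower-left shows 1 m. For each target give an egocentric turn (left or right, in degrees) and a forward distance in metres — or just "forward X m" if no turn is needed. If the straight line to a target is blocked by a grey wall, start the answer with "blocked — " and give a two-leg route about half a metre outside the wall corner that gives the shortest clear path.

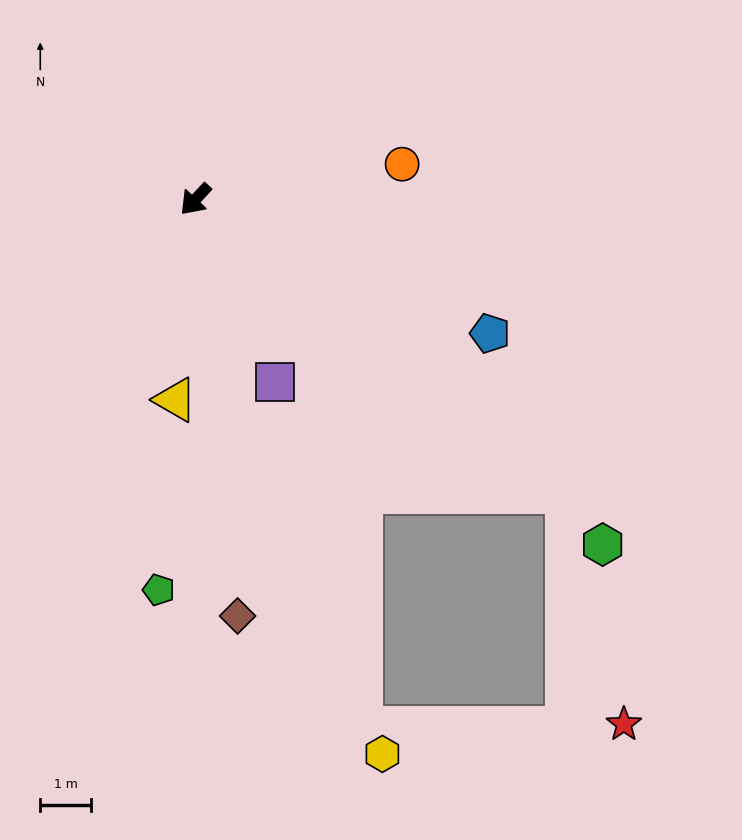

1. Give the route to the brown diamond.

turn left 49°, forward 8.3 m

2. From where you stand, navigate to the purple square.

turn left 66°, forward 3.9 m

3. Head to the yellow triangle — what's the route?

turn left 37°, forward 4.0 m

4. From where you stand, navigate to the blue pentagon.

turn left 108°, forward 6.4 m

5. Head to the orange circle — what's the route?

turn left 143°, forward 4.1 m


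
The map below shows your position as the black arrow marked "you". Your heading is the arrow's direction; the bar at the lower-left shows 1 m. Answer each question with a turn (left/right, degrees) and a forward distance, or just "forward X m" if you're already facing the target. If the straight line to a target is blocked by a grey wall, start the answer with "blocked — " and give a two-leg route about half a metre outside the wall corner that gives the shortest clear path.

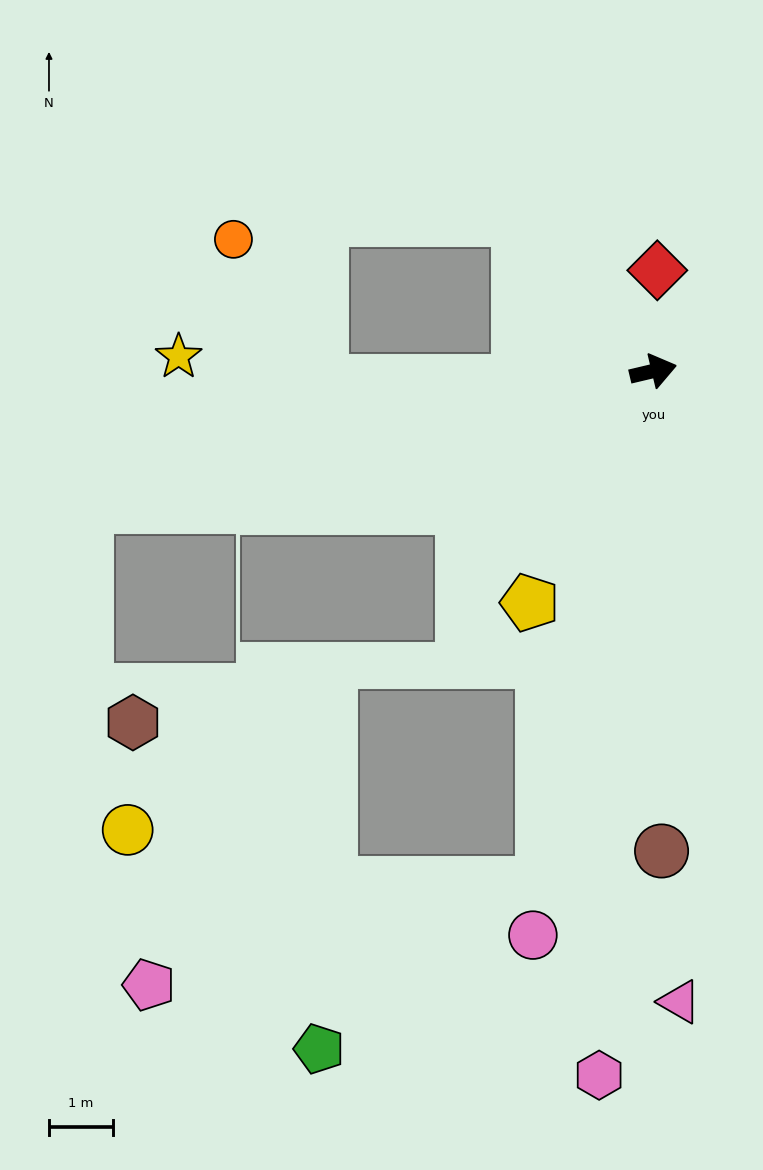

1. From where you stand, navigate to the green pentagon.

blocked — turn right 115°, forward 8.2 m, then turn right 42°, forward 4.3 m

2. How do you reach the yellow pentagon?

turn right 131°, forward 4.1 m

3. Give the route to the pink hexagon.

turn right 108°, forward 11.0 m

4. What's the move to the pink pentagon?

blocked — turn right 115°, forward 8.2 m, then turn right 64°, forward 6.3 m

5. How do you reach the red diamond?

turn left 74°, forward 1.6 m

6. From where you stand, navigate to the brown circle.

turn right 102°, forward 7.5 m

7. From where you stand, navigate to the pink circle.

turn right 115°, forward 9.0 m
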